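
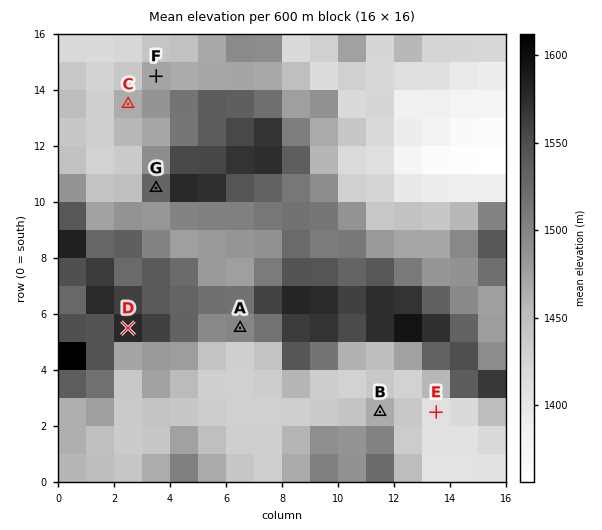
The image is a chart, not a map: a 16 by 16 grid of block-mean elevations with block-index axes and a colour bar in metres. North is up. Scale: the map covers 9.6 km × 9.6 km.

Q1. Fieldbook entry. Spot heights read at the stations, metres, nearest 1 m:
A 1499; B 1470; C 1469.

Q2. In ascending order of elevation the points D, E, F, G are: E F G D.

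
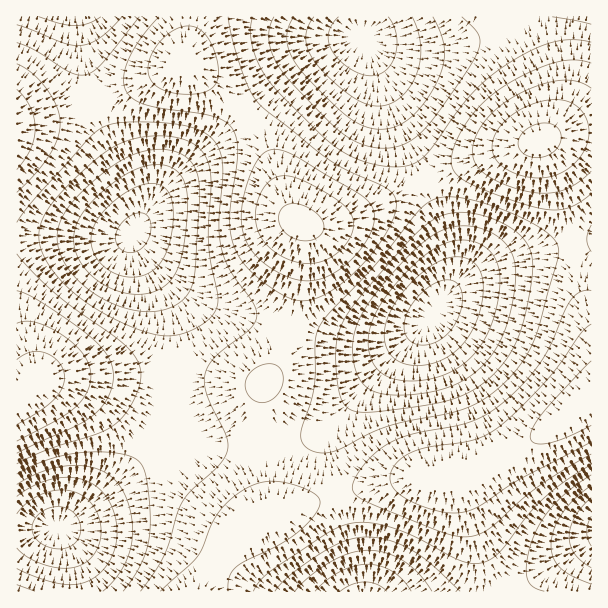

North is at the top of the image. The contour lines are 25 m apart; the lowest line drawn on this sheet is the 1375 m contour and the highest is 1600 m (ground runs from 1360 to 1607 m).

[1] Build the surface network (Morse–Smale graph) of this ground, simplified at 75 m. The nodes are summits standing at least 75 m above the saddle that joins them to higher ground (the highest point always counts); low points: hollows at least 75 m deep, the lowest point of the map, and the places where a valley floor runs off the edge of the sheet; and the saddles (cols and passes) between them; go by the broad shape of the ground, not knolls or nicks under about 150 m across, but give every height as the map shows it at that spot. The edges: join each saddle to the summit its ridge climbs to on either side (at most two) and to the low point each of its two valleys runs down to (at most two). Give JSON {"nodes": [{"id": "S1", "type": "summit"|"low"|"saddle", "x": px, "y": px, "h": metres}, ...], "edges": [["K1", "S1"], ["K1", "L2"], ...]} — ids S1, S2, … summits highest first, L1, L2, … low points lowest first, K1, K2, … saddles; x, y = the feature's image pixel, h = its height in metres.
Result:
{"nodes": [
{"id": "S1", "type": "summit", "x": 540, "y": 141, "h": 1607},
{"id": "S2", "type": "summit", "x": 300, "y": 222, "h": 1607},
{"id": "S3", "type": "summit", "x": 23, "y": 393, "h": 1590},
{"id": "S4", "type": "summit", "x": 588, "y": 399, "h": 1590},
{"id": "L1", "type": "low", "x": 432, "y": 314, "h": 1360},
{"id": "L2", "type": "low", "x": 56, "y": 527, "h": 1363},
{"id": "L3", "type": "low", "x": 134, "y": 233, "h": 1369},
{"id": "L4", "type": "low", "x": 363, "y": 38, "h": 1383},
{"id": "L5", "type": "low", "x": 363, "y": 591, "h": 1391},
{"id": "L6", "type": "low", "x": 591, "y": 531, "h": 1394},
{"id": "K1", "type": "saddle", "x": 492, "y": 464, "h": 1566},
{"id": "K2", "type": "saddle", "x": 216, "y": 561, "h": 1530},
{"id": "K3", "type": "saddle", "x": 338, "y": 495, "h": 1522},
{"id": "K4", "type": "saddle", "x": 290, "y": 327, "h": 1512},
{"id": "K5", "type": "saddle", "x": 423, "y": 183, "h": 1510},
{"id": "K6", "type": "saddle", "x": 263, "y": 446, "h": 1510},
{"id": "K7", "type": "saddle", "x": 573, "y": 245, "h": 1504},
{"id": "K8", "type": "saddle", "x": 171, "y": 374, "h": 1489}],
"edges": [["K1", "S4"], ["K1", "L1"], ["K1", "L6"], ["K2", "S4"], ["K2", "L2"], ["K2", "L5"], ["K3", "S4"], ["K3", "L1"], ["K3", "L5"], ["K4", "S2"], ["K4", "L1"], ["K4", "L3"], ["K5", "S1"], ["K5", "S2"], ["K5", "L1"], ["K5", "L4"], ["K6", "S2"], ["K6", "S4"], ["K6", "L1"], ["K6", "L2"], ["K7", "S1"], ["K7", "S4"], ["K7", "L1"], ["K8", "S2"], ["K8", "S3"], ["K8", "L2"], ["K8", "L3"]]}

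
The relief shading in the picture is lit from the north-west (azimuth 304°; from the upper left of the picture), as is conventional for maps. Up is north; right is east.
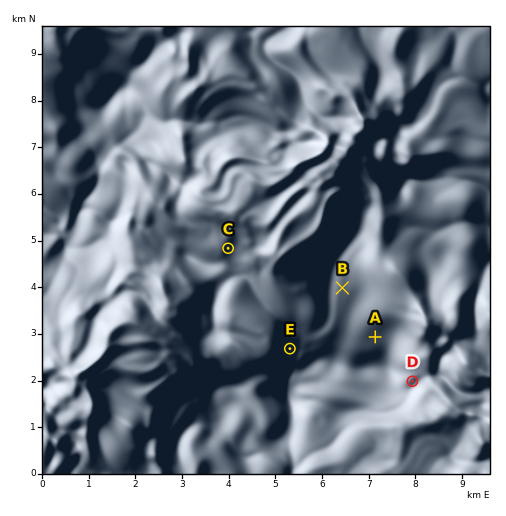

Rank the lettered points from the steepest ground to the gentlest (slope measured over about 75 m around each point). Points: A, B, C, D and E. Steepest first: E D C A B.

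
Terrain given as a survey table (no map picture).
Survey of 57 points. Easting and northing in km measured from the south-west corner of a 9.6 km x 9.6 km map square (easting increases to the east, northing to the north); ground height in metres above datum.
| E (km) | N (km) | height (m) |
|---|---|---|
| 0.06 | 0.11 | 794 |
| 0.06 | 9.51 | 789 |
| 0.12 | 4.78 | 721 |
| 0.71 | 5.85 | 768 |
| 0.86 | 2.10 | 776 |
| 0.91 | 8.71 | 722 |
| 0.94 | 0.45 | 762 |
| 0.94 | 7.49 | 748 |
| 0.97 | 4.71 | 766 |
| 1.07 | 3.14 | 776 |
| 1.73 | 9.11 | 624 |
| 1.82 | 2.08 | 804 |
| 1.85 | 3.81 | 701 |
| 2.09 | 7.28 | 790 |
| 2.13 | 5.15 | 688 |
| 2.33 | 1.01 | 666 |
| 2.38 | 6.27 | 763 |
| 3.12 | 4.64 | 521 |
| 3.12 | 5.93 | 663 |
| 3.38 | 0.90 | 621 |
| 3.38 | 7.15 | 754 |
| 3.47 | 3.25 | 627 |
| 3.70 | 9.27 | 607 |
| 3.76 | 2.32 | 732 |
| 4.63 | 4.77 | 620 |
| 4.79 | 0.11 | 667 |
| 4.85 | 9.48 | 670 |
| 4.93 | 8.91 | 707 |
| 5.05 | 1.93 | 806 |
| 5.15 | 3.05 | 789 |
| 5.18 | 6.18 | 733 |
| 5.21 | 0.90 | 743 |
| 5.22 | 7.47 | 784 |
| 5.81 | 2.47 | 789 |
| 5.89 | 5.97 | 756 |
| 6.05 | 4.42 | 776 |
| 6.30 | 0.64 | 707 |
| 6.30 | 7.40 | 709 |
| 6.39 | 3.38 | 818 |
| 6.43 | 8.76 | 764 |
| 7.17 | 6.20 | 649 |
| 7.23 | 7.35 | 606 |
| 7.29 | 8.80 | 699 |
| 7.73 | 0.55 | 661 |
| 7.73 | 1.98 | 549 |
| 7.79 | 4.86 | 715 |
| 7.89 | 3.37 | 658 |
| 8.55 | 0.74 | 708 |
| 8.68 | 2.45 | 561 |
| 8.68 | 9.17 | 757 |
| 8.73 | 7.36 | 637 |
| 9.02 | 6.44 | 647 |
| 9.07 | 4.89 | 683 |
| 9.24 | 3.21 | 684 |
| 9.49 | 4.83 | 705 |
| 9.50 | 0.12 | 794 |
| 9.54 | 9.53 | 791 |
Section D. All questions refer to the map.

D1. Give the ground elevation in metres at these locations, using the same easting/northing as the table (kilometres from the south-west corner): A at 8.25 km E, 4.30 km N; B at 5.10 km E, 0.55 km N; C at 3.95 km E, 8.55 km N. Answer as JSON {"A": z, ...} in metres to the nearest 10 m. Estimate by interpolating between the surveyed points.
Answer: {"A": 690, "B": 700, "C": 680}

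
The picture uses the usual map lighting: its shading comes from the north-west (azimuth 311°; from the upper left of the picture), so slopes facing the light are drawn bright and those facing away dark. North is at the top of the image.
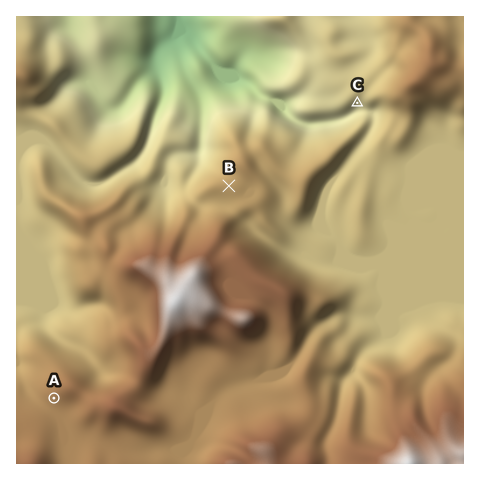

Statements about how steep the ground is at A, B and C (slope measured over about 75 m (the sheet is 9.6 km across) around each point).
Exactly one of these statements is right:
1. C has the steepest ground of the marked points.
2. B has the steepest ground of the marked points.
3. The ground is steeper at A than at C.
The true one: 1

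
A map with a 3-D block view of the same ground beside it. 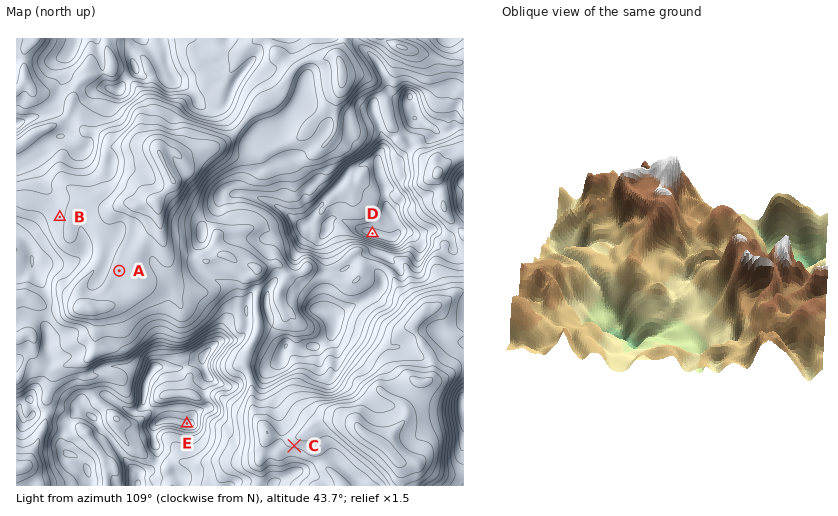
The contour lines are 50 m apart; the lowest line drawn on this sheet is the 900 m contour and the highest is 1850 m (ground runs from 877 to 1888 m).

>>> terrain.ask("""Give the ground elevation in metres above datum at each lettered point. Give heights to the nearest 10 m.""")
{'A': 1130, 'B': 1210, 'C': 1140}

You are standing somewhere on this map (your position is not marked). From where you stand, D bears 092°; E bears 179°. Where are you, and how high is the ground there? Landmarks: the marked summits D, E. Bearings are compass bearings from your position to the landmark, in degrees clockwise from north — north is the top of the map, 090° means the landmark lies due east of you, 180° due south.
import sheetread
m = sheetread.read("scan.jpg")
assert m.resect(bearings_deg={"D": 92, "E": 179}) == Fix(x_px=183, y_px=227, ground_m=1240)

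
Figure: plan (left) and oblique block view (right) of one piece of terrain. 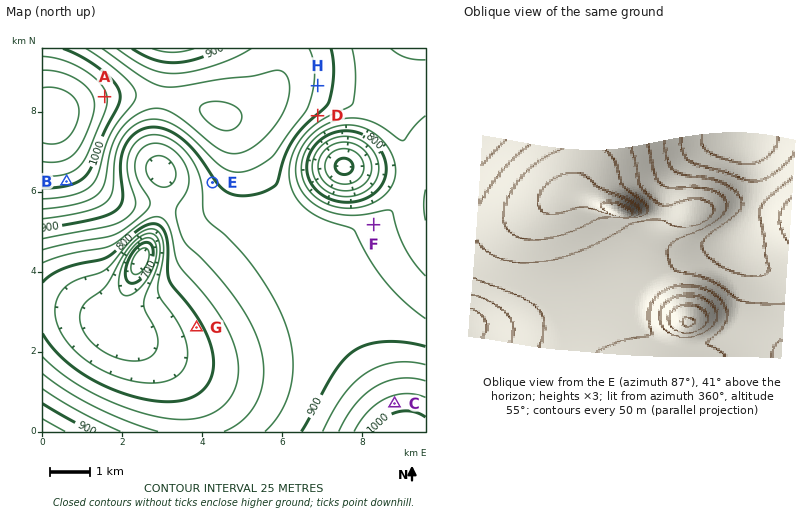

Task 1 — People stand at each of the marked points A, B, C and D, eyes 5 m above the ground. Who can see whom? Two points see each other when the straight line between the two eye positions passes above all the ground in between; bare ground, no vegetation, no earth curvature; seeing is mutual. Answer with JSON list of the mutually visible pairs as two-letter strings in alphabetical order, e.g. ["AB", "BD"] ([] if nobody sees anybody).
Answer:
["AC", "BC", "CD"]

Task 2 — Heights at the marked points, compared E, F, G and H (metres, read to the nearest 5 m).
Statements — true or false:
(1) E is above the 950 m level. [false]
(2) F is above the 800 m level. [true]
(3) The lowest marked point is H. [false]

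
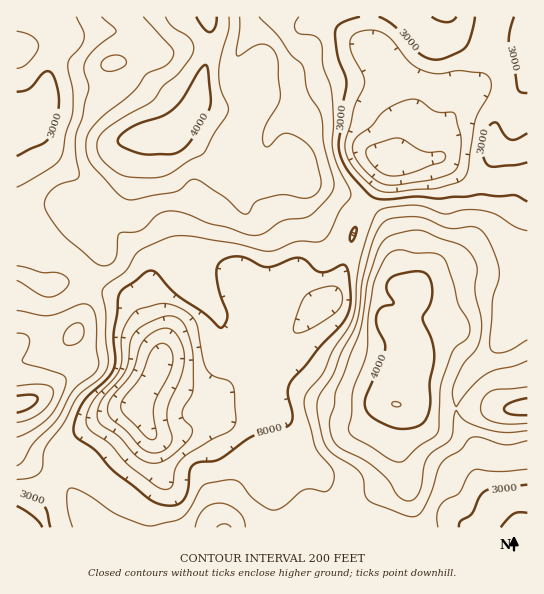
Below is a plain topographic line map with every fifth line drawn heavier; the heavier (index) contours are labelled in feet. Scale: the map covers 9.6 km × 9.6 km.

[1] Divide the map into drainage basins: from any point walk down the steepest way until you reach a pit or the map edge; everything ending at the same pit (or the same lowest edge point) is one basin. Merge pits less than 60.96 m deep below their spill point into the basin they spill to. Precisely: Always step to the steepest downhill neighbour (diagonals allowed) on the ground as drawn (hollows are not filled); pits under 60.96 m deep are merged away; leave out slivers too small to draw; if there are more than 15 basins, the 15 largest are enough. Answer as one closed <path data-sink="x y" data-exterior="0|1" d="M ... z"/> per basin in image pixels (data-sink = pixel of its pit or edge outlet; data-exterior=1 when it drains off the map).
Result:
<path data-sink="159 365" data-exterior="0" d="M201 104l-6 3-17 26-28 6-16 0-9 11-9 25-10 10-27 16-6 7-4-3-15 0-28 8-10 1 0 239 11 10 26 9 9 7 9 11 20 38 326 0 0-7-8-24 0-18-9-24 1-44-4-6 18-1 15 4 68 1 30-3 0-159-17-2-10 2-28 14-31 8-13 7-14 12-8-1-8-10-3-31-9-23-6-7-24-16-28-12-22-4-13-11-31 3-10-4-9-9-4-13 1-20 4-16-28-5z"/><path data-sink="393 159" data-exterior="0" d="M527 16l-320 0 2 7 0 30-12 50 20 6 30 4-6 17-1 20 4 13 9 9 10 4 31-3 13 11 22 4 28 12 24 16 6 7 9 23 3 31 4 7 12 4 19-15 16-6 23-6 20-12 18-4 17 1z"/><path data-sink="17 115" data-exterior="1" d="M206 16l-190 1 1 196 9 0 28-8 15 0 4 3 6-7 27-16 10-10 9-25 9-11 36-3 11-6 19-33 3-22 6-22 0-30z"/><path data-sink="491 510" data-exterior="0" d="M415 404l-18 1 4 6-1 44 9 24 0 18 8 24 0 6 110 1 1-121-18 2-80-1z"/><path data-sink="33 507" data-exterior="0" d="M17 453l-1 74 74 1-2-7-25-42-10-7-26-9z"/>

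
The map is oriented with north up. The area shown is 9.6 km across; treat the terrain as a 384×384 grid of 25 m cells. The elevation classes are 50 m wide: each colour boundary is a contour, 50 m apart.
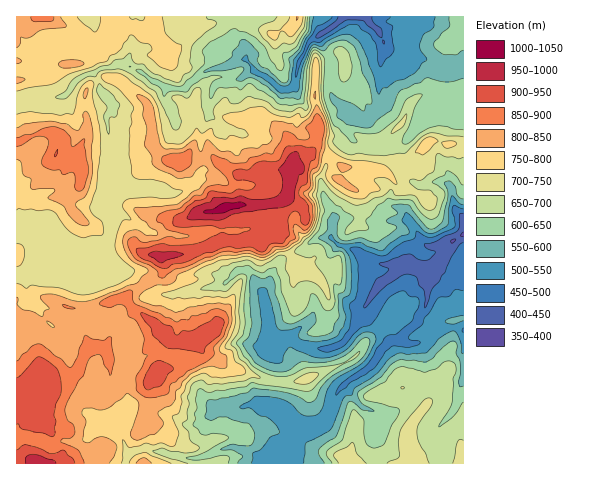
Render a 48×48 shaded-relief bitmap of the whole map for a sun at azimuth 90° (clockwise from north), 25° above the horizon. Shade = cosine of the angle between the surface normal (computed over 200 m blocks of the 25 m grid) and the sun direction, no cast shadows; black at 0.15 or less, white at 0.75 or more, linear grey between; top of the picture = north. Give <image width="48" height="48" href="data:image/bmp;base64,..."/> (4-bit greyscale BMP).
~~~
<image width="48" height="48" href="data:image/bmp;base64,Qk32BAAAAAAAAHYAAAAoAAAAMAAAADAAAAABAAQAAAAAAIAEAAATCwAAEwsAABAAAAAAAAAAAAAAABEREQAiIiIAMzMzAERERABVVVUAZmZmAHd3dwCIiIgAmZmZAKqqqgC7u7sAzMzMAN3d3QDu7u4A////ADR4irqJuUWaqYdnm7qHZmQgFph2ZniXQlaYeKh4q4iXZ4q5iJmYZlMhN5l1RXmXQ3h3iZhnl1eHiqmImIqohlVDJJl1NYmWRGZomrp4dFeIq7p3eJqYmHZTAol1NIqGVVV5qqqXZUaJvLuGeImIh3h0AXmFM3mYVIZpu5h3hkWJq8yoeIiHdleXEXl1Q1eZdYdpu5dnmFVorNyoiIh2ZUe5M1RWZlaJmYhnq5hnh0Npvdp3iJhlVFjLcgJWZ3d5q4h3mphmhzJqvdlmeIdWZWrcpSEjV4d4vTZ4qoh2h0FJq8lleKqpZEe8yoMQNodnrCNpqHh2iFI3mJqXi92oU0Vmi8owJodVnFRpl2d3mGRWdmerzuyXVXh0I62jNmY0nGZ4hlZ4mGRFZmi97uuHZ4iHQCzYZmQzi3d3dlZ3iGQ1dled/9uYdTV5pRbLhVZEeneIZWd3d1M2mFRb/+yWVkNpy2RnmWRWeXiHZ3d2ZkN5l1VH7/yUJpZYzaU1eZU2Z4hlVnd3ZViZhlVWz/yDBJlY3aY0aKg1Zpc0eYUzaLuId2ZmjfxyBJhJ/bhTV5lUZodniHZTJJqYiIh3WexhBYda3cp0V5lUZnd3d3d2VDRnmZmqZtxiBHZ6ztqGVplUVoh3d3Z3dkIlmqqpqYZlJGiZz9qId4hkRYh3d2Z3ZBEViaupmGR4VHiYz9qIiGeFNIiHdmZ3QAFWeJmZd1OMmIeqvrZYqGeYQoh3dmd2MDZVdmVodnaJrdqrqGNquYiJY3d2Zmd4QVhkVmVVd3dmne7oJXaJqqZ6qndmZUeZZGUzNXdmd3dmmp76RGiZm3Fr3ndmQ2uoZDNEM0VnmXd2iH/8U2iZqSF9/nZmRZuoU0ZlQQJVeIiHiK/6RGmalgGf6mZlV5u4ZWZ3YwEkZndla+/mI2mpZUWetUV2VHzIZmd2ZkEmZWZkSu/SFYmpaJicglVmZWzpZWZlVoZENGZlR9+yWImHiYmqY0VVZmzpVVVUNqlDRWVlV8/GV4h5qGeZdURFdozqZVQyR7lFh0RVJa3aeIeIdlioZndDeIzaZURGZYhohlVTJIvuuHd3dDeXaIhkaYraZEN7lDaJdmZTNnffuWVnlxF4eGZVionKZEN8pkWIdmVDV2W/2GZUenNYd1VmiGfKVEONpkeFRXdVd0PP2YZDObdWd2d3dkfKYzOtlVmDRVaJdjHPt3hkJal3d2d3dTe6YyS9dGqEZlaahhHPl3iFM4qHd4d3dRjIMknKZliVZ2irlQDednmmM1iHiIh4mDalNpu4Z1WZdmi6hgDcZ4qmVFVndnd4mpdDerlTWbhniZlyewDMWKunZUV4dndmZ5qpiHM1ebypd5YjrQC8WMynZlVnh5h2ZneKqFRWirqZmnMlvTB6acynVlVFd4h3d3ZnmnVViruYiXMUjLUzWsu3RVRFd4iId2dliXVomJqpiGIFi/9QOKqmNVQ0Z2eHeIhkaYZ5l3mZl1M1Wf/WJZqERmVDVkVoqpdlaYZoh4mYh2ZVNP/KlnZEVmZTRQ=="/>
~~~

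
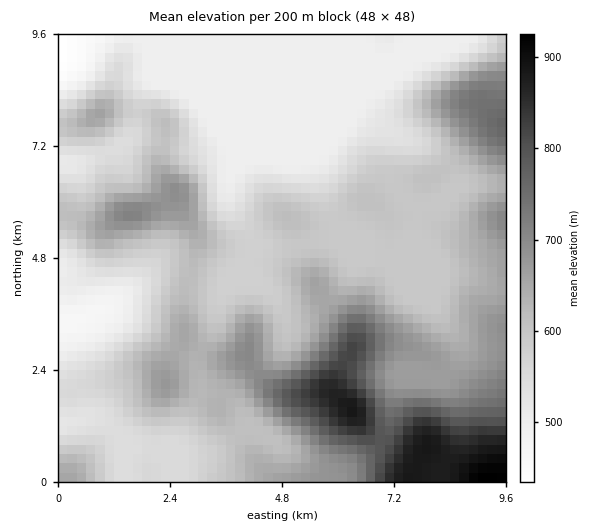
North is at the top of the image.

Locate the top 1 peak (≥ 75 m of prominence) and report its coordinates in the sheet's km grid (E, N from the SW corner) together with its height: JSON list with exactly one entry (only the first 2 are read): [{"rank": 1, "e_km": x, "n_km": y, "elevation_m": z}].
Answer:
[{"rank": 1, "e_km": 6.31, "n_km": 1.54, "elevation_m": 888}]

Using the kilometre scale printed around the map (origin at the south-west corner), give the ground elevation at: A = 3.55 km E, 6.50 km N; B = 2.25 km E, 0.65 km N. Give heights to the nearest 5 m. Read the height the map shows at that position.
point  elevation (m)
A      500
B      555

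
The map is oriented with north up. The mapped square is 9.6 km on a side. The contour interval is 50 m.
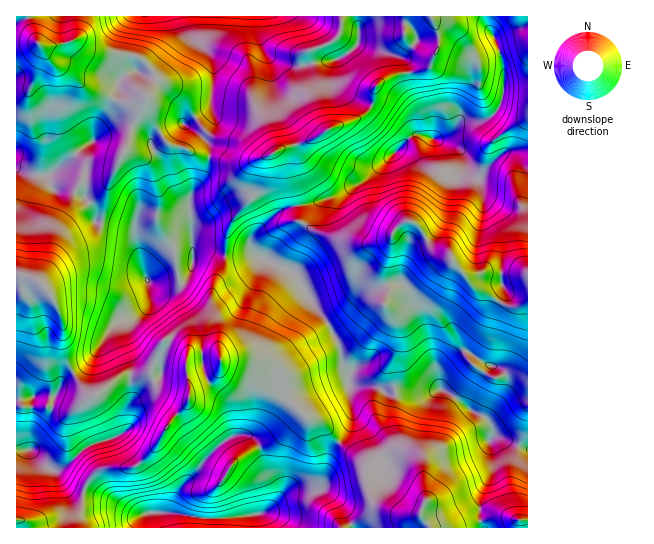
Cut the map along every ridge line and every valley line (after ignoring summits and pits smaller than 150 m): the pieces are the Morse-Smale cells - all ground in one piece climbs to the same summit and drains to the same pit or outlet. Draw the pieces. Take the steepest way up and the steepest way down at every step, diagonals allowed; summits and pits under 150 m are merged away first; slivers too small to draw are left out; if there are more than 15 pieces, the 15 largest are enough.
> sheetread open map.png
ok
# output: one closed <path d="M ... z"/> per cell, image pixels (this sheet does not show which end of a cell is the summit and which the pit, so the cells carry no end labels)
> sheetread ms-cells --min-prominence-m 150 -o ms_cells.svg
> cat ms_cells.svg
<path d="M297 205l-11 3-13 8-21 21-1 12 8 8 32 15 6 6 18 29 16 20 8 16 4 22 6 9-1 9 6 4 21 0 14 8 38 0 13-6 1-20 20-17 8 0 14 11 16 5 8 10 0 8-20 32 5 9 0 10 11 2 24 10 1-148-11 6-7 0-35-19-19-22-4-8-6-5-12-4-15-23-8-5-9 2-15 17-24 4-26-5-26-10-12-8z"/><path d="M527 16l-96 0 8 18 0 13-12 21-12 4-16 1-20 10-4 6-3 17-14 13-28 9-25 15-26 7 8 4 2 7 0 14 7 30 7 0 26-6 30-15 55-49 13 1 27 9 9 8 5 17 7 5 6-2 18-17 10-5 18 0z"/><path d="M465 351l-14 8-10 10-1 20-13 6-38 0-14-8-26-1 3 36-4 9-9 11 29 23 3 6-2 20 6 12 28 12 18-2 9 15 24 0 39-11 35 2 0-69-29-13-10 2 3-2 0-10-5-9 20-32-2-12-6-6-16-5z"/><path d="M210 251l-15 0-2 2-2 18-9 13-5 3-15 0-14-5 3 15-2 6-11 12-12 5-5 7 0 15 8 19 2 13 14 1 4-2 10-23 7-11 5 0 12 6 5 6-1 6 8-4 18 0 4 2 4 5 30 0 23 12 10 23 23 22 15 6 17 18 9-10 4-9 0-16-4-21 1-11-6-9-3-18-9-20-16-20-18-29-6-6-37-17-32 1z"/><path d="M171 339l-5 0-3 3-11 25 0 10 7 11 28 8 2 2-1 5-17 18-15 25-15 17-12 5-30 1-11 12-12 41 1 6 68 0 0-13 2-2 20 0 5-6 7-17 18-19 6-9 19-19 15-8 13 1 7 6 8 25 12 19 2 8-2 7 12-10 22-3 12-9 8-28 8-9-17-19-15-6-23-22-10-23-19-11-9-2-25 1-4-5-4-2-18 0-8 4 0-8z"/><path d="M422 135l-11 1-12 13-40 35-22 12-27 8-12 1 1 16 18 11 46 12 24-4 15-17 9-2 8 5 14 23 16 6 17 21 16-4 45 3 1-124-19 0-10 5-18 17-6 2-7-5-4-15-6-7-12-7z"/><path d="M341 16l-152 1 0 9 4 11 19 21 1 25-2 24-27 18 23 16 2 4 1 12 19 6 18 0 22-7 10-7 32-9 17-10-7-16-4-19 0-14-8-30 24-10 7-7z"/><path d="M246 435l-13 1-11 7-43 47-7 17-5 6-20 0-2 2 0 12 284 0-8-14-18 2-28-12-6-12 2-20-3-6-29-22-8 8-7 26-9 10-26 4-16 14 6-11-2-8-12-19-8-25z"/><path d="M89 203l-15 9-13 15-8 20-2 14-11 21 12 15 11 25 0 24 2 12 19 32 6 5 5 0 23-18 13-3-2-13-8-19 0-15 5-7 12-5 9-8 4-10-3-16-7-15-8-33-7-5-29-5-2-2 0-11z"/><path d="M30 41l-14 1 0 125 14 8 16 1 7 12 12-1 8 2 18 12 14-10 22-44 4-17 14-32-19 5-36-12-21-20-14-6-17-22z"/><path d="M22 275l-6 0 0 174 5 2 9-2 11 14 14 8 14-7 16-16 10-5 20-6 13-8-1-19 4-8 0-27-6 0-7 2-23 18-9-3-9-11-12-23-2-12 0-24-11-25-14-17z"/><path d="M166 141l-19 11-6 1-16-2-20 40-16 12 6 7 0 11 2 2 29 5 7 5 8 33 9 17 12 4 15 0 8-6 7-14 0-41-3-27 4-9 12-16 4-16-12-3-12-7-14-3z"/><path d="M189 16l-112 0-2 23 8 9 7 3 41 4 11 4 14 16 0 7-9 13 0 12 16 31 8 7 10 2 16 8 12 2 0-12-2-4-23-16 27-18 2-24-1-25-19-21-4-11z"/><path d="M151 371l-6 4-14 0 0 27-4 8 1 19-7 6-36 13-16 16-14 7-14-8-11-14-14 1 1 78 58 0 13-47 11-12 4-1 31-1 18-16 19-30 17-18 1-5-30-10-6-7z"/><path d="M430 16l-88 0-2 18-7 7-24 10 8 30 0 14 4 19 8 15 24-8 13-8 6-7 4-20 7-6 16-7 22-2 10-6 8-18 0-13z"/>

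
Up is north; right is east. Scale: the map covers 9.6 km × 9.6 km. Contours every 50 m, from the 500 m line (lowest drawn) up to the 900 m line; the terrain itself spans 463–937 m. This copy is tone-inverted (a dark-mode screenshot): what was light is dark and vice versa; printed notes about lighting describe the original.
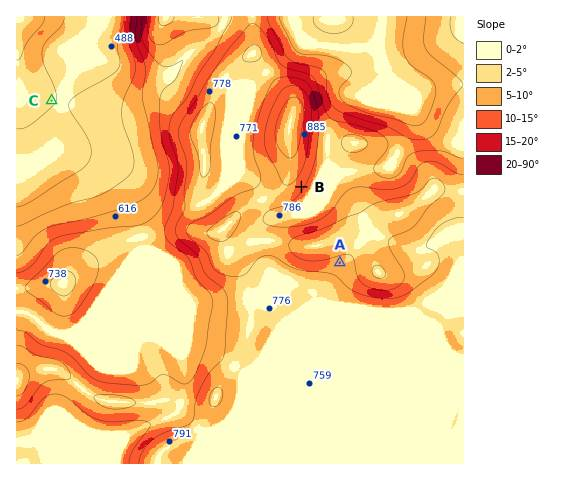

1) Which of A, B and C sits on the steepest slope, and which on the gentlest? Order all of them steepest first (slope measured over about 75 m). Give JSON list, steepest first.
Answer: ["B", "A", "C"]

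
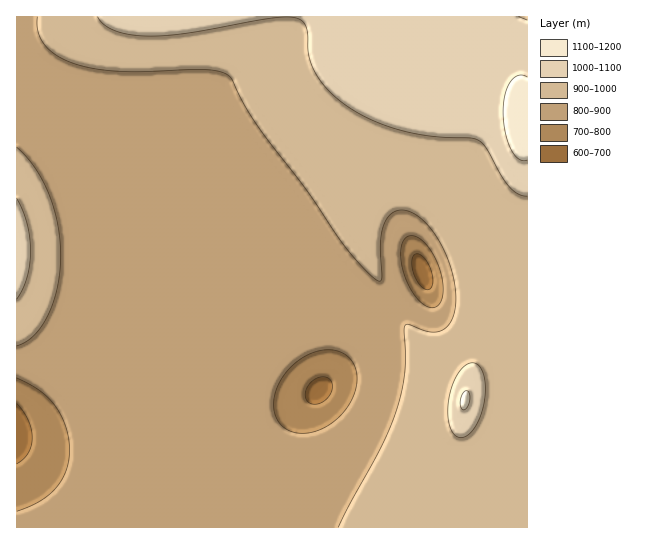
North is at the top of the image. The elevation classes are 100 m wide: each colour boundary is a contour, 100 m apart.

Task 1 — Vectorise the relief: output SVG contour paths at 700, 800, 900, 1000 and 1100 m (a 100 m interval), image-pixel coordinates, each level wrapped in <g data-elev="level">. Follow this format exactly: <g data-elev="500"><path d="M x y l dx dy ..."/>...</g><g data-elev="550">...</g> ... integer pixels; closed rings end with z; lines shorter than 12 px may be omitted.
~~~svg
<g data-elev="700"><path d="M17 403l11 18 4 17-4 15-5 6-6 5"/><path d="M311 404l-4-3-2-4 1-6 3-6 9-7 5-1 6 1 2 3 1 5-2 9-9 8z"/><path d="M425 289l-7-7-5-12-1-11 4-5 3 0 6 4 7 15 0 13-3 4z"/></g><g data-elev="800"><path d="M297 433l-14-6-5-6-3-7-1-8 0-9 7-18 13-15 17-11 18-3 8 1 8 3 8 9 4 12-2 15-6 15-11 13-13 9-15 6z"/><path d="M17 378l22 12 16 16 11 20 4 24-4 20-10 17-17 14-22 10"/><path d="M430 307l-7-3-8-8-7-11-4-12-3-14 0-10 2-8 6-5 8 1 9 7 8 13 6 14 3 15-1 13-5 7z"/></g><g data-elev="900"><path d="M17 346l9-4 8-7 8-9 6-11 9-28 4-32-3-32-9-29-14-27-18-20"/><path d="M37 17l1 16 8 13 13 11 18 8 21 4 25 3 84-2 12 1 9 4 4 4 11 23 13 21 50 67 35 51 18 22 18 17 4 1 1-3-2-31 2-17 4-11 7-6 10-3 12 4 12 11 12 16 9 20 6 21 2 19-3 16-6 9-9 6-12-1-17-7-4 2 0 45-3 20-6 20-15 36-43 80"/></g><g data-elev="1000"><path d="M457 437l8 0 7-6 7-10 4-15 2-16-1-13-4-10-6-4-7 1-7 7-6 11-4 12-2 13 0 14 4 10z"/><path d="M17 299l5-9 5-12 4-27-4-28-10-25"/><path d="M98 17l6 8 11 6 15 4 19 1 40-3 85-15 15-1 9 2 5 3 3 5 3 28 6 16 11 16 15 15 26 16 32 12 30 6 41 2 8 2 8 8 15 27 8 11 9 8 9 2"/></g><g data-elev="1100"><path d="M462 409l1 1 3-1 3-6 1-8-3-4-2 0-4 6-1 6z"/><path d="M527 77l-4-2-5 1-8 6-5 12-2 17 2 20 6 18 7 9 4 2 5 0"/></g>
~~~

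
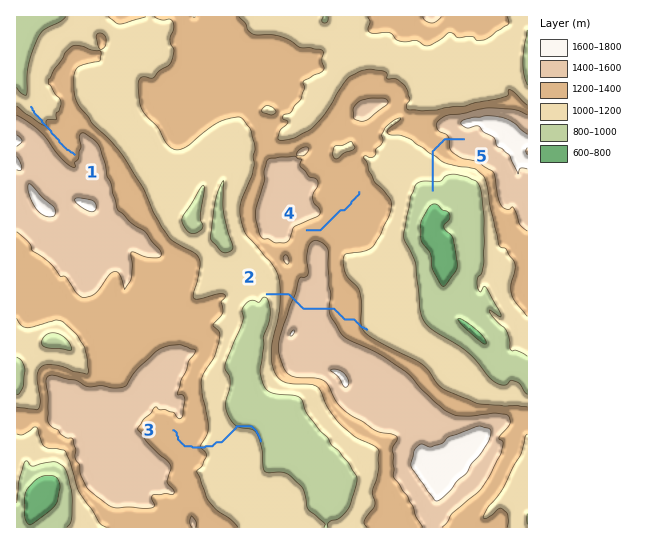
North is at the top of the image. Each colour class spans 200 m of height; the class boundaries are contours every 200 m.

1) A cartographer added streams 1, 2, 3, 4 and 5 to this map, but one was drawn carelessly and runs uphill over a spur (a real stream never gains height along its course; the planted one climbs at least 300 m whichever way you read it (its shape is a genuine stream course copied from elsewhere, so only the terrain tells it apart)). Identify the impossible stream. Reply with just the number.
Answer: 2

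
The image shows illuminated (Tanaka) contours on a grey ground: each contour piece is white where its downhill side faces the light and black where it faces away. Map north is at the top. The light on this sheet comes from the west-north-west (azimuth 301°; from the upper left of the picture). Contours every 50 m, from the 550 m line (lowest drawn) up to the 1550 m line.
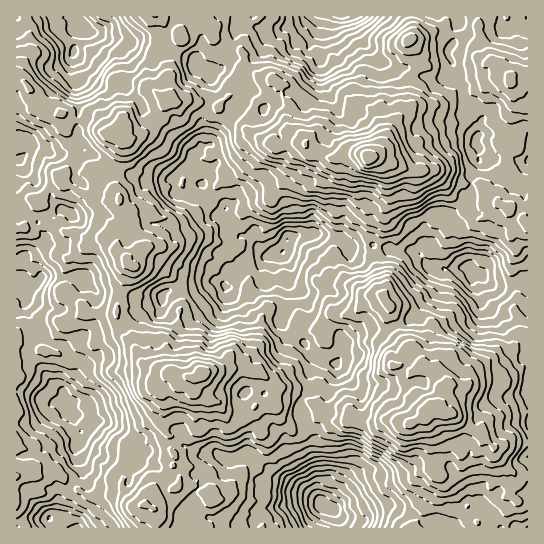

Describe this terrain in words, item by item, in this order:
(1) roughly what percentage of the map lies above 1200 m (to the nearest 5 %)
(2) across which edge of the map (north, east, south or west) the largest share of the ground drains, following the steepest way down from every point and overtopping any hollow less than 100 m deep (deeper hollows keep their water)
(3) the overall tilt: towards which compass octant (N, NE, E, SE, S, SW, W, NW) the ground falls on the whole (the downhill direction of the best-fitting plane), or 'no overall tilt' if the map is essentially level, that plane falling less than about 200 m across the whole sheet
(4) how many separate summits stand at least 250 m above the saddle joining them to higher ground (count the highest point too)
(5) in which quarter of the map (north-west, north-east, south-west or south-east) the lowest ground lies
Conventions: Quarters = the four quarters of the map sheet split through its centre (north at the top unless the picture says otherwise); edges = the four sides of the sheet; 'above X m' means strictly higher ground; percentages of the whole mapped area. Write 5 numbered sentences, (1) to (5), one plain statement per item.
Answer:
(1) Roughly 20 % of the ground is higher than 1200 m.
(2) Most of the ground drains across the eastern edge.
(3) No overall tilt - high and low ground are spread across the sheet.
(4) 3 summits rise at least 250 m above their surroundings.
(5) The lowest ground is in the south-east quarter.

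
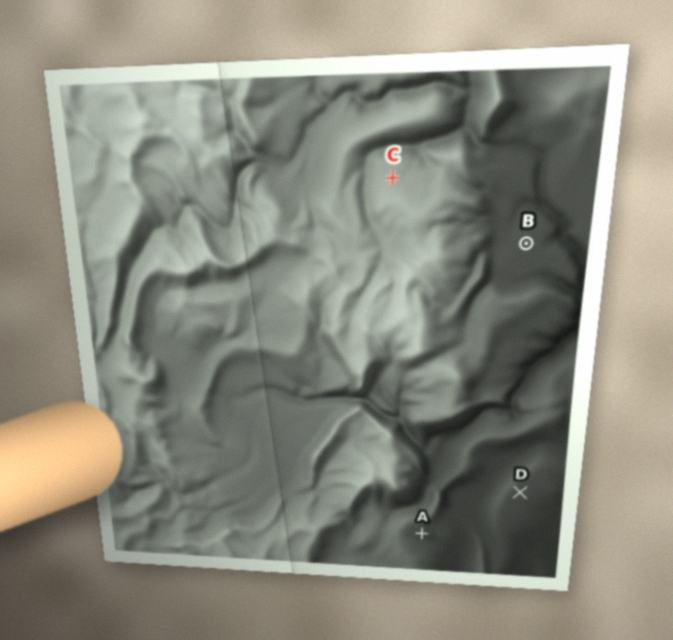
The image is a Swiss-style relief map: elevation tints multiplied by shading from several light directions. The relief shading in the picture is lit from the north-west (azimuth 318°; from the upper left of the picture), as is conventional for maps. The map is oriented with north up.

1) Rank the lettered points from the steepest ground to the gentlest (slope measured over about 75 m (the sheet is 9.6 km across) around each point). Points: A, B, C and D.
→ A D C B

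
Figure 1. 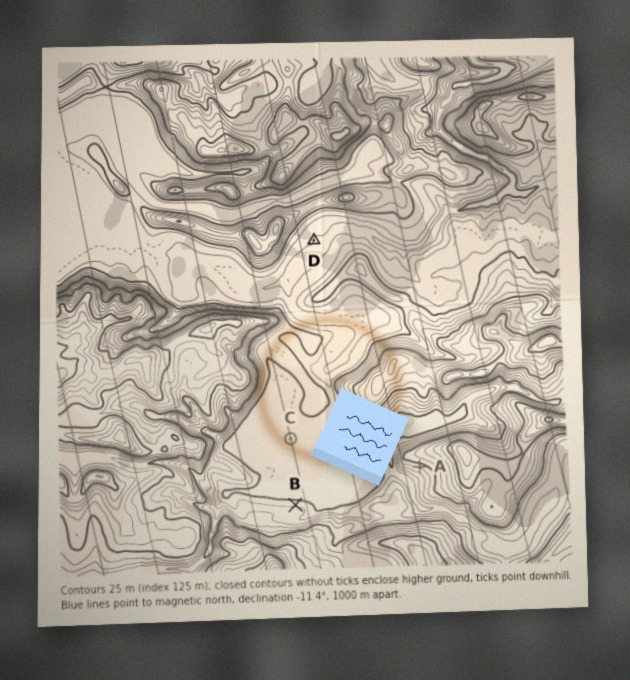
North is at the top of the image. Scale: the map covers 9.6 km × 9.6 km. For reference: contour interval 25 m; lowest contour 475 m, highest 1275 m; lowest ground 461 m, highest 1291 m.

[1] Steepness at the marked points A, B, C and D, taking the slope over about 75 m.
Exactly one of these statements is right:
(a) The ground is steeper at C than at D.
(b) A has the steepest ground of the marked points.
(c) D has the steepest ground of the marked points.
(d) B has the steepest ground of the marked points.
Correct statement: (b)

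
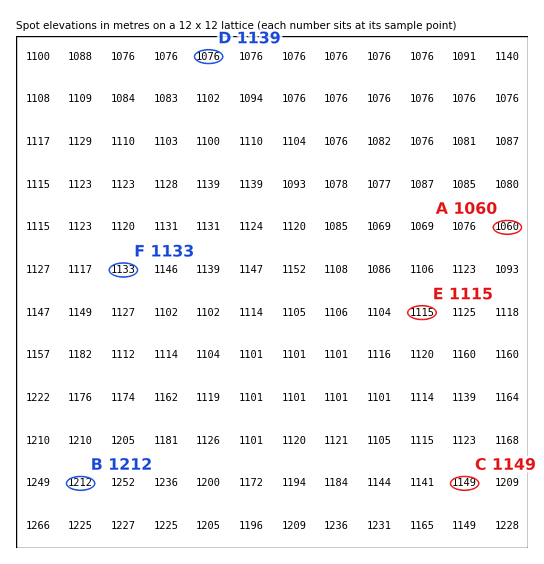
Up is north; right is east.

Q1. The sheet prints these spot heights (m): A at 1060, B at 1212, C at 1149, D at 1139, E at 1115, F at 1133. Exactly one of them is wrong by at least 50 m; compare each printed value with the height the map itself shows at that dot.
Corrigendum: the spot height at D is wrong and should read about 1076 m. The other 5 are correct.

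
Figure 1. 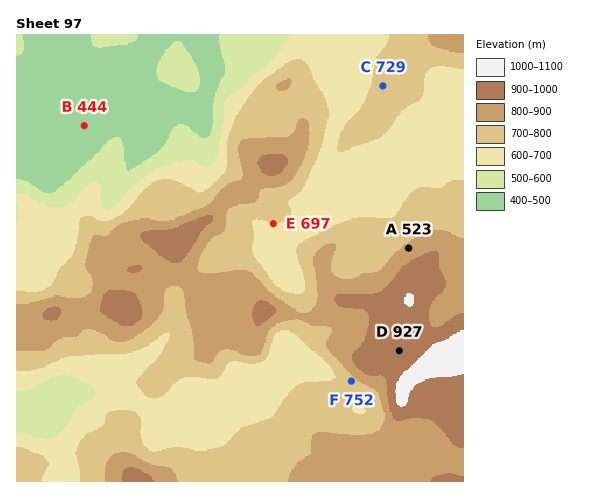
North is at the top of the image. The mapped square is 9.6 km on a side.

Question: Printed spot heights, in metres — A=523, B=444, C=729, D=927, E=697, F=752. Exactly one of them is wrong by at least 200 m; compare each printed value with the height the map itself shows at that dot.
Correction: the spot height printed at A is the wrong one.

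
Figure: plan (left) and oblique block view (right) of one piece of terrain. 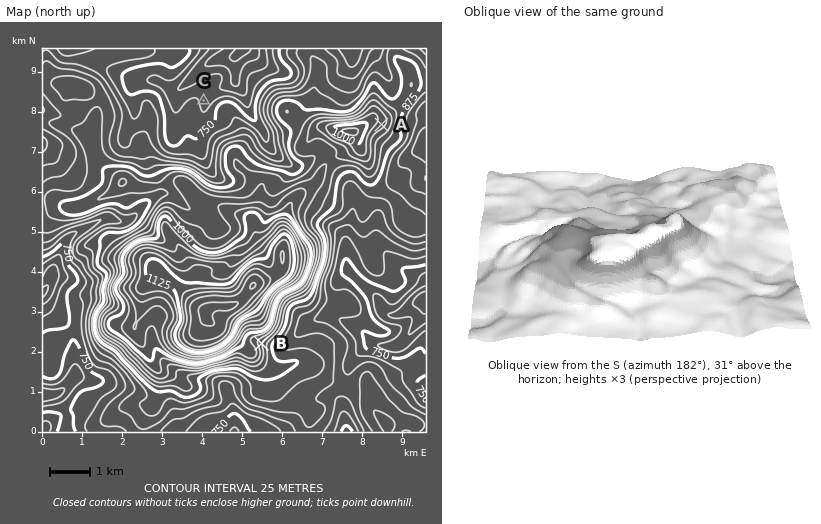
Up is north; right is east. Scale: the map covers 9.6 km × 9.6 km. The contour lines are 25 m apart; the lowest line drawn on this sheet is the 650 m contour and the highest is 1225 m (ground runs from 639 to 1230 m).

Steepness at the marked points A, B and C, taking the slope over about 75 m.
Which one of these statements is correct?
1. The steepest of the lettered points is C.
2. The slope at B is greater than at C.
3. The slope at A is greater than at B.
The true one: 2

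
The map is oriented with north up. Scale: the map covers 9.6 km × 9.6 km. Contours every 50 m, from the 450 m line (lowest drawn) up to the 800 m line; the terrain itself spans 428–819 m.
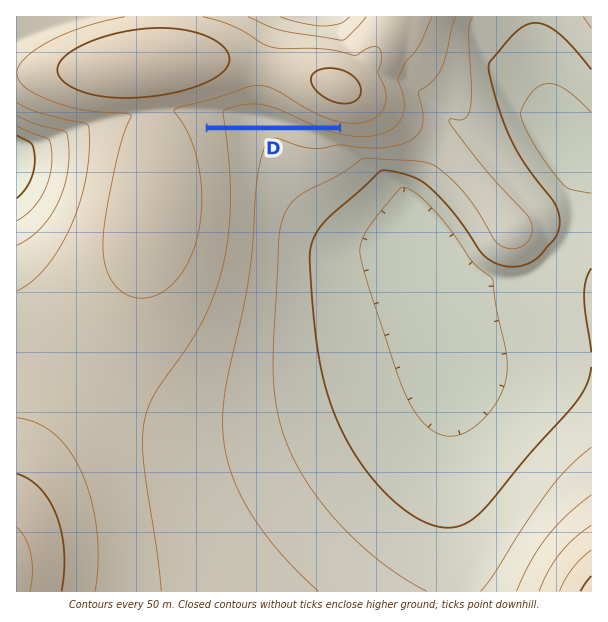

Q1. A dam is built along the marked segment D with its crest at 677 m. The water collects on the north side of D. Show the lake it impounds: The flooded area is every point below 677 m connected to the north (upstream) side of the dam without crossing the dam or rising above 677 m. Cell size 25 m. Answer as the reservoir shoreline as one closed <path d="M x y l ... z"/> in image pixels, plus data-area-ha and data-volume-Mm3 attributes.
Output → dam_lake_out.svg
<path d="M263 96l-17 0-1 1-5 0-6 3-4 0-6 3-5 0-1 1-14 4-2 2 0 3 2 1 1 9 2 3 121-1-11-5-3 0-36-20-14-3-1-1z" data-area-ha="70" data-volume-Mm3="23.19"/>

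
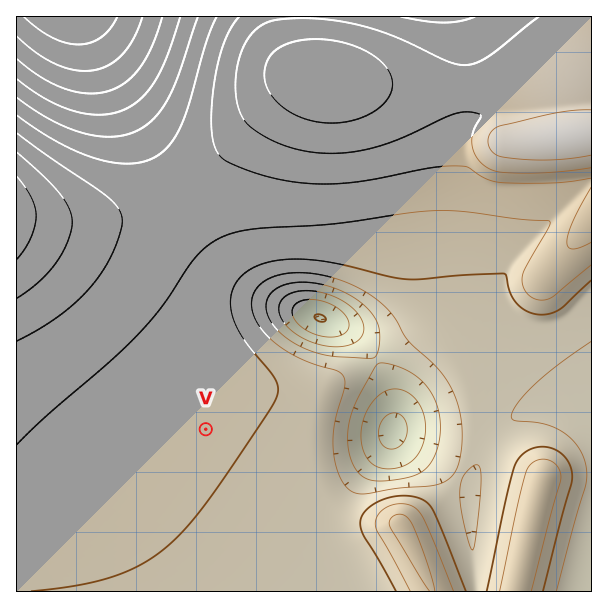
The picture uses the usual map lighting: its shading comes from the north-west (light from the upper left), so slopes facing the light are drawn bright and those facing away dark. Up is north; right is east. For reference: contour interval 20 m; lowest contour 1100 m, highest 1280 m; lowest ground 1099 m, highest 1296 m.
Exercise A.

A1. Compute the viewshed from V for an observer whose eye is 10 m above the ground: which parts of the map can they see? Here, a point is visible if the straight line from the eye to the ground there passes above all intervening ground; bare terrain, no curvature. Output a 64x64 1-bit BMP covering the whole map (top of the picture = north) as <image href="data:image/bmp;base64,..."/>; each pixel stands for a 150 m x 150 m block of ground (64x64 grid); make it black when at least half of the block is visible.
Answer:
<image width="64" height="64" href="data:image/bmp;base64,Qk0+AgAAAAAAAD4AAAAoAAAAQAAAAEAAAAABAAEAAAAAAAACAAATCwAAEwsAAAIAAAAAAAAA////AAAAAAAAAP////wAAAAD////+AAAAA/////4AAAAf/////gAAAf/////8AAAf//////wAYD//////+ADgP//////4AOA///////gB4D///////APwP/////z+B/A/////8A/P8D/////wAP/4P/////AAf/g/////4AB/+D/////gAD/4P////+AAP/g/////4AA/+D/////gAD/4P////+AAP/g/////4AA////////wAD///////8AAP//////+AAB///////gAAP//////8AAA///////AAAH//////4AAB///////gAAH//////8AAA///////wAAD//9////AAAf//w///+AAD//+D///4AAf//4P///wAH///g////wD////D/////////+P/////////8//////////7//////////////////////wf////////wAP///////4AAP///////AAAf//////8AAB///////wAAD///////AAAH//////8AAAf//////wAAB///////AAAD/////AAAAAP////wAAAAA/////AAAAAB///A8AAAAAH//gA8AAAAAP/gAA4AAAAAPgAAAwAAAAAAAAAAAAAAAAAAAAAAAAAAAAAAAAAAAAAAAAAAAAAAAAAAAAAAAAAAAAAAAAAAAAAAAAAAAA=="/>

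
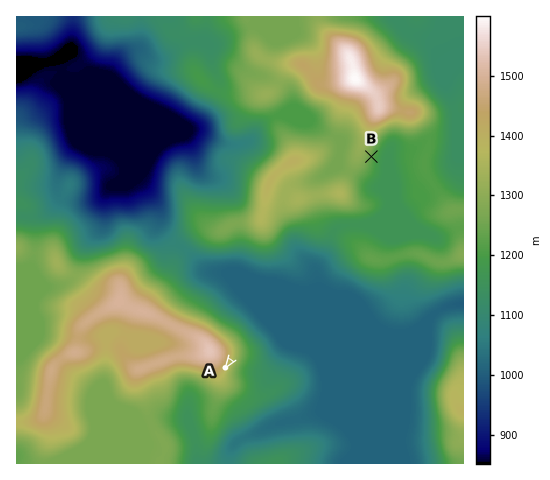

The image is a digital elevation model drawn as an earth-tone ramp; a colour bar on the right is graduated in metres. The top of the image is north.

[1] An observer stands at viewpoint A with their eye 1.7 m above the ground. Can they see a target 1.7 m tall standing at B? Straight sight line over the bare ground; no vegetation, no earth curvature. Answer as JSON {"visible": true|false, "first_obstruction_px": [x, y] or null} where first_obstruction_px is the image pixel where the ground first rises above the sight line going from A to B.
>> {"visible": false, "first_obstruction_px": [337, 206]}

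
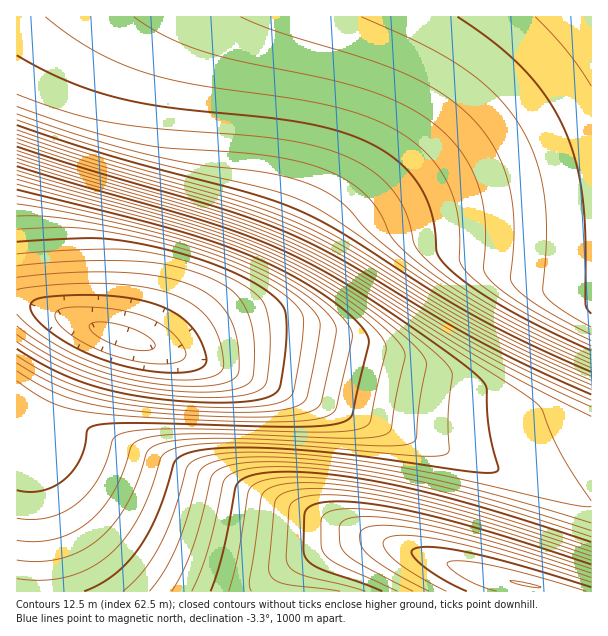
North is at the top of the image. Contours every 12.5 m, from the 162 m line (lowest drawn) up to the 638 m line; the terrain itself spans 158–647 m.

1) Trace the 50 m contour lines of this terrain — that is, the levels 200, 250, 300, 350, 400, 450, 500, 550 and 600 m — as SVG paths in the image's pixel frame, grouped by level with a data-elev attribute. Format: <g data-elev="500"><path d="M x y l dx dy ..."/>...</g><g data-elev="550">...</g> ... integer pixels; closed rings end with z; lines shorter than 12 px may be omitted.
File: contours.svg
<g data-elev="200"><path d="M17 290l42-6 48 0 37 3 30 8 21 11 9 8 7 9 10 21 2 15 0 9-3 4-7 4-24 4-33-2-36-7-29-9-29-14-26-16-19-18"/></g><g data-elev="250"><path d="M17 242l63-4 27 1 45 7 45 12 42 17 17 9 15 10 8 8 5 7 3 20-3 33-3 22-3 6-5 5-7 3-26 4-30 1-34-2-35-4-30-6-25-8-23-8-22-12-24-14"/></g><g data-elev="300"><path d="M17 196l144 34 45 13 41 15 40 20 34 21 23 21 7 9 1 7-17 74-8 6-16 4-33 2-56-1-82-4-50-5-21-3-16-6-17-9-19-13"/></g><g data-elev="350"><path d="M17 175l183 52 43 14 37 16 48 25 50 33 38 32 8 10 3 8-8 39-2 33-1 3-4 3-11 2-21 1-110-6-52-2-35 2-22 3-9 4-5 5-10 30-10 22-13 20-16 16-18 11-20 8-21 2-22-1"/></g><g data-elev="400"><path d="M591 523l-118-34-90-20-47-7-43-4-38-1-28 2-18 5-9 7-13 45-10 29-12 25-16 21"/><path d="M17 158l198 59 37 13 35 15 61 31 144 89 99 51"/></g><g data-elev="450"><path d="M591 547l-108-35-82-21-38-8-34-4-29-2-24 1-19 5-5 3-3 5-11 63-9 37"/><path d="M17 143l79 25 132 39 60 22 56 27 94 57 45 26 48 24 60 26"/></g><g data-elev="500"><path d="M591 564l-112-35-79-20-34-6-27-2-19 2-12 5-4 7-1 33 1 7 4 6 15 9 59 21"/><path d="M17 125l85 28 147 40 48 17 44 22 89 58 46 27 52 27 63 28"/></g><g data-elev="550"><path d="M591 582l-87-27-60-15-40-5-14 2-6 3-1 5 2 4 11 12 22 15 28 15"/><path d="M17 94l48 17 40 10 48 7 128 11 37 8 30 10 26 15 19 19 13 22 9 33 9 11 15 13 29 21 35 21 41 21 47 22"/></g><g data-elev="600"><path d="M240 17l38 15 84 25 37 14 36 18 30 22 14 15 12 17 10 18 7 19 4 20 2 21 0 25-4 32 2 6 10 10 17 12 52 29"/></g>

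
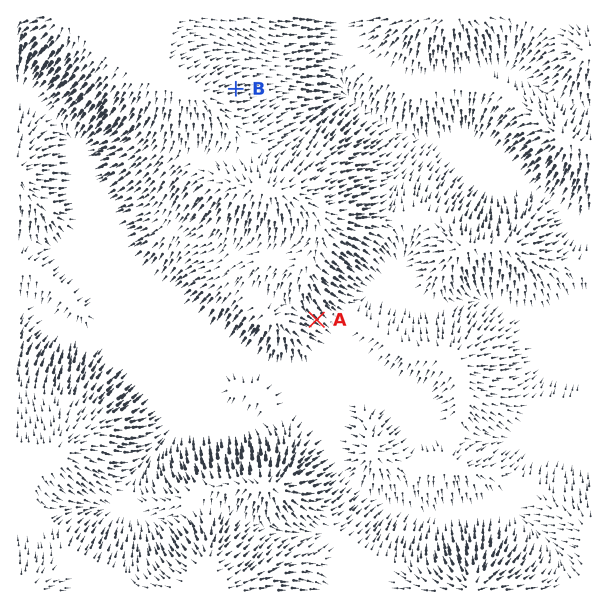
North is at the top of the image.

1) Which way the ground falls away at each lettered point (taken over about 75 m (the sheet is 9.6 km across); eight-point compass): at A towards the SE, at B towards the E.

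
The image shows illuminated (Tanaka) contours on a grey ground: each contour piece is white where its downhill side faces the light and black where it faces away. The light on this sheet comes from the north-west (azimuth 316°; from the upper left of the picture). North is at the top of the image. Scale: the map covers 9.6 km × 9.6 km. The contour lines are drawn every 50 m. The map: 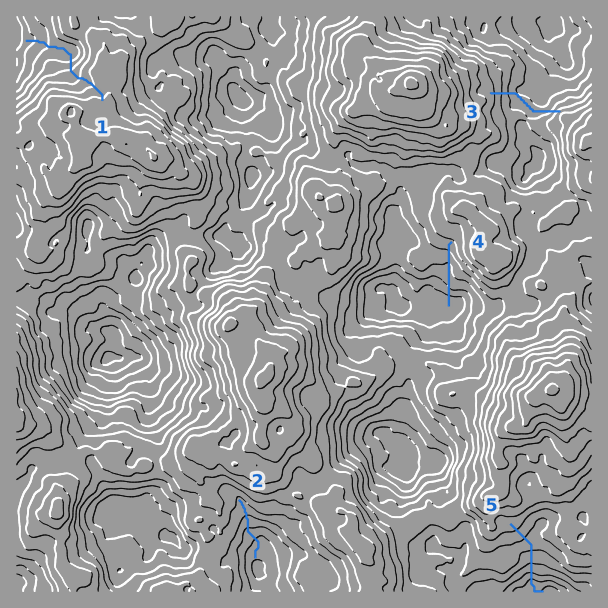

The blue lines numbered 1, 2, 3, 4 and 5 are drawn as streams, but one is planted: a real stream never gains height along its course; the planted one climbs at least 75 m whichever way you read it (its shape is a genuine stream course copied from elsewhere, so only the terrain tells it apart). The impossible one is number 3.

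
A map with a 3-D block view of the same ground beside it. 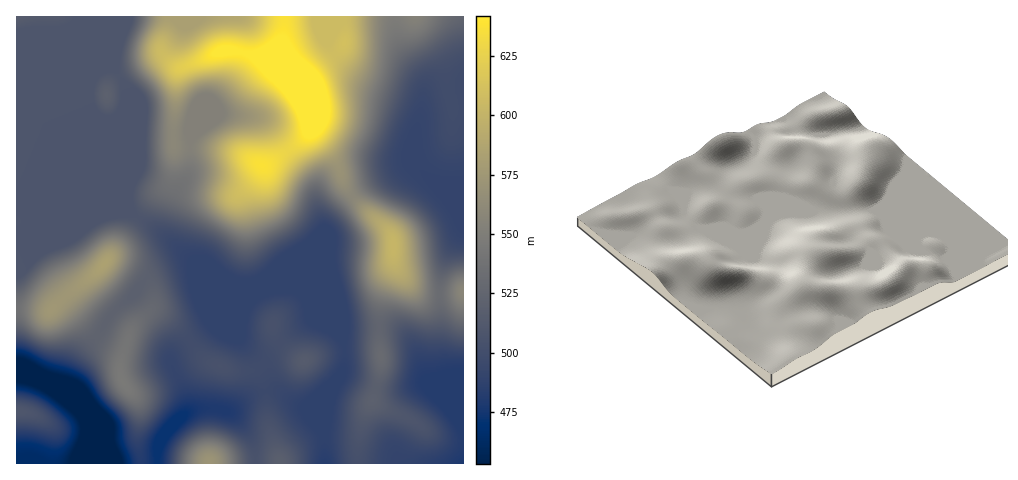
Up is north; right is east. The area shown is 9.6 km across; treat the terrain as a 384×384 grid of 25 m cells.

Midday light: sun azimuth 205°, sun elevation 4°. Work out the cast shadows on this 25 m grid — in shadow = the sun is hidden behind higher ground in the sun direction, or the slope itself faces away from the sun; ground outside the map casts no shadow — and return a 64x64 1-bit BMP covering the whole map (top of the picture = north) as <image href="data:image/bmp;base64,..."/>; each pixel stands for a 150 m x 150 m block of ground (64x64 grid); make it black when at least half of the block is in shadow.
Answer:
<image width="64" height="64" href="data:image/bmp;base64,Qk0+AgAAAAAAAD4AAAAoAAAAQAAAAEAAAAABAAEAAAAAAAACAAATCwAAEwsAAAIAAAAAAAAA////AAAAAAAAAAAAAAAAAAAAAAcAAAAAAAAAP4AAAAAAAAB/gAAAAAAAAH+AAAAAAAAAf4AAAAADgAA/gAAAAA+AAB8AAAAAf4AABwAAAAD/gAAAAAAAAP8AAAAAAAAA/gAAAAAAAAB4AAAAAAAAACAAAAAAAAAAAAAAAAAAAAAAAAAAAAAAAAAAAAAAAAAAAAAAAAAAAAAAAAAAAAAAAAAAAAAAAAAAAAAAAAAAAAAAAAAAAAAAAAAAAAAAAAAAAAAAAAAAAAAAAAAAAAAAAAAAAAAAAAAAAAAAAAAAAAAAAAAAAAAAIQAAAAAAAAAhAwAAAAAAADABAAAAAAAAMAAPgAAAAABgAA/AAAAAAOAAD8AAAAAD8AAHwAAAAAfwAAOAAAAAD/AAAAAAAAA/8AAAAAAAAD/wAAAAAAAAf/AAAAAAAAB/8AAAAAAAAD/wAAAAAAAAH+AAAAAAAAAPwAAAAAAAAAMAAAAAAAAAAAAAAAAAcAAAAAAAAAHwAAAAAAAAA/AAAAAAAAAB8AAAAAAAAAAAAAAAAAAAAAAAAAAAAAAAAAYAAAAAAAAADgAAAAAAAAAeAAAAAAAAAD4AAAAAAAAAfAAAAAAAAAB8AAAAAAAAAHgAAAAAAAAAeAAAAAAAAAA4AAAAAAAPwAAAAAAAAA/AAAAAAAAAD8AAAAAAAAAHgAAAAA=="/>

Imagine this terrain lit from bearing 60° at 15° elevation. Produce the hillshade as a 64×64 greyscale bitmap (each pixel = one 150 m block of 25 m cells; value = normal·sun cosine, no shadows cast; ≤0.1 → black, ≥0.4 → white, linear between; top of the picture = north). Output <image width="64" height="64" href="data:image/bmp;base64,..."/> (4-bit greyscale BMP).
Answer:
<image width="64" height="64" href="data:image/bmp;base64,Qk12CAAAAAAAAHYAAAAoAAAAQAAAAEAAAAABAAQAAAAAAAAIAAATCwAAEwsAABAAAAAAAAAAAAAAABEREQAiIiIAMzMzAERERABVVVUAZmZmAHd3dwCIiIgAmZmZAKqqqgC7u7sAzMzMAN3d3QDu7u4A////AIiIeJqqmHUzR5l0MzV4rN3Kh3iaqph2Z3iZiIiIiIiIiHd3iqqYZDNXmXUzRnm83cqHeJqqmHZneJmIiIiIiIh3dmeJqpdUNFiZhlVXis3duYeJqqqYd2d4mYiHd3iImXdmZ4q6l2VEV5mHZmebzdyod4mqqZh3ZniZiHd3eJmZZmZnm7uoZUNXmZh3eJvMy5d3iaqZmIdmeIiHdneJqplmZ4m8zKhkIjaJmIh4mruph3eZqZmIh2Z3iHd3eJqqmHd4q83Ll1IRNoqpiIiJqZh2eJmZmIiHZmeId3iJqqqIiZvN3cqFIAE2mqmYd4iIh3d4mZmIiIdmZ3iImaqqqYirzd7cqFIAAleaqph3d3d3d3iZmIiIh2ZneJmqqqqYiLzd3bmGMQAUeau6mHd3d3d3eImIiIiHdmeImqqqmIiIzMy6mGQgATaau7qYd3d3d3d4iIeIiIh3Z3iaqqmIiIi7qph2QxASWKu7uph3d3d3eIiId3iIiHdmd5qqmYiIiJmHZlVDISR5u7u6iHd3d4iIiId2eIiIh2ZniqqYiIiIh2VVVEMiNXm7u6mHd3d4iIiIh2Z4iZmHZVaKupiIiIhlRERURERWeau6qYd3eIiZmIh3Z3iZmYdVVoq6mIiId1QzRVVVVmZ5q7qYd3eImZmYiHd3iZqph1RXm7qYd3d3QyNFVmZnd3iaqph3eImZmYh3d4iJmqmHVVebupd3d2ZDI0VmZ3d3eJqqmHeImZmIh3d4iZmaqYdlZ5uph3d2ZjMjVnd3iId3mqmYiImZiIiHd4iZmZmYh2Vnmqh2Z3ZmQyRXiIiIh3eJmYiJmZiIiId3iJmZmIiHVWeZl2ZndlVENWiIiZmIeImZmZmqmIiIh3eJmZiIiIdVV4iGZmd2VVVGeImZmZiIiIiZqqmIiIiHeImZmIiIh1RWd2VWeHZVZVZ4iJmZmIiIiJqrqYiIiIiIiZmYiIiGRFZmVVeJdlV2ZniIiJmZmIiImrupiIiIiIiImYiIiHUzRVVFaKqGVXZmeIiIiJmZiIibupiIiIiIiIiIiIiIdTI0VEV5uoZWd2Z4iIiImZmYiKu6mIiIiIiIiIiIiIhkIjREV5vLlmd3ZniId3iJqpmJq6qYiIiIiIiIiIiIiGQiNEVorNyXeId3eIiHd4mqqZmqqYiIiHd3iIiIiIiHZCI0Vom93KiJiHeIiId3iau6qqqpiIiHZmeIiIiIiIdkMjRXis3duZmIiIiIh3eJvMuqqpmIh3ZVZ4iIiIiIh2QzNFebzd26mYiIiIiHd4q8zLuqmIh3ZVVniIiIiIiHZTMzV5vN3bqZiIiIiId3is3cuqmId2ZURFeIiIiIiIdkMiNXnN7tupmIiIiIh3eKvMu6mHd2ZUM0VniIiIiIh1QhI1is3u26mYiIiIiIiIq7uqmHdmVUMjRWd3iImYiGQhEkab3u7bqYiIiIiIiIiaqpiHZmVUMiNGd3eJmZmHUxATab3v7cqYiIiIiIiIiIiIh3ZmVUQyI1Z3d4mqqXUyETac3u7supiIiIiIiIiIiIh2ZmZlVDI1Z3d3mrupZDIkes7u7cupiIiIiIiIiIiIh2ZmZmZUM0Z3dniau6hTI1es3u3LupiIiIiIiIiIiIiHZmd3dlVEVndmeJvMqFM1eb3dy7qZiIiIiIiIiIiIiIdmZ3d3ZVVmZmZ4q8unU0abzcy6mZiIiIiIiIiIiIiIiHZmd3dlVVVVVniru5dUV6zMy6mYiIiIiIiIiIiIiIiIdlVnd2VUREVmeaqql2VovMy6mYiIiIiIiIiIiIiIiIiGVFeHZUQ0RWeJmqmHZnm8zLqZiIiIiIiIiIiIiIiIiIZEV4hlRDRWeJmZmId3irzLqpiIiIiIiIiIiIiIiIiIhjNXiHVERWiZmZiHd4iau7uqmIiId4iIiIiIiIiIiIiGM1iYdlVniaqpiHd3iau7uqqZiIh3iIiIiIiIiIiIiIY0aJiHd3iaqpmHZmeaq7u6qpmIiHeIiIiIiIiIiIiIhkRYmIiHiJqpmHZVZ5q7u7u6qYiId4iIiIiIiIiIiIiGQ1eYiIiIiZiHZURXm8zMu7qpmIh3iIiIiIiIiIiIiIZDV5mIiId3d2VDM1ebzczLu6mYiHeIiIiIiIiId4iIhkNGmYiIdmZmVDIjV6zd3Mu6qZiId4iIiIiIiIhmiYiGMjaJiIhlVVVDIiNove3cu7qqmYh3iIiIiIiIh2eZiHQhJYmYdlREREMiNHrO7cy7qqqZiHeIiIiIiIiHd5mHUgAleIdlREREQzNGi97ty6qqqpmId4iIiIiIiIh4mYUxACV4dlREREREVWis3ty6qqqqqYh4iIiIiIiIiIiIZBABNXdmVURERVVnibzdy6qqqqqZiIiIiIiIiIiIiIdSEBNWd2ZVVVVVZniavNy6maq7qpmIiIiIiIiIiIiIh0IRNXiHdmZmZmZ3iavMypmaq7upmIiIiIiIiIiIiIiHQhJHiZh2d3d4h4iZq7y5iJq7u6mIiIiIiIiIiIiIiIdSI1iamHd4iZmYiJmru6iImry6mIiIiIiIiIiIiIiIiGMjaKqYd4iauqiIiau7mIibzLqYd4iIiIiIiIiIiIiIdTRompiIiau6mHeJq7qIiJvMuph3iJiIiIiIiIiIiIh2RFeZiIiJmqmGZniruYiIm8y6iHeJmYiIiHeIiIiIiIZDRoiIiImZmHZWeKu5iIiby7mHd4mZmI"/>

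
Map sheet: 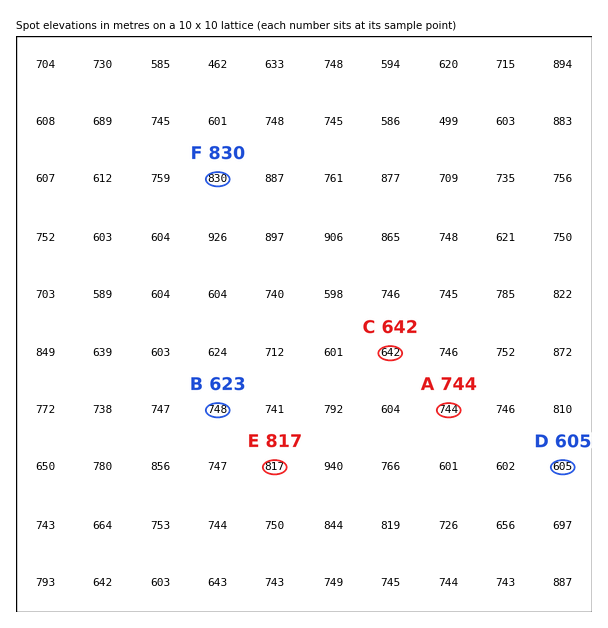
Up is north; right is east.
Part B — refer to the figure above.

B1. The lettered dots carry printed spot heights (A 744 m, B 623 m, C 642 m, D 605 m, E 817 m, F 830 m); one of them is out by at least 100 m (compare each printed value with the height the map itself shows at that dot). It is B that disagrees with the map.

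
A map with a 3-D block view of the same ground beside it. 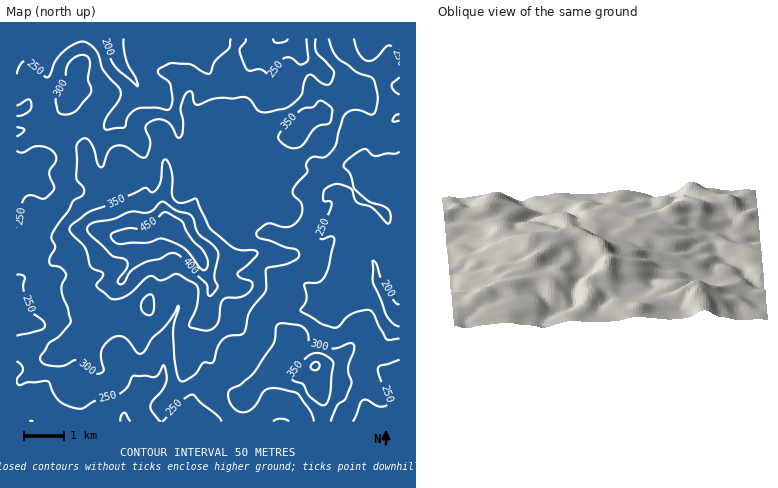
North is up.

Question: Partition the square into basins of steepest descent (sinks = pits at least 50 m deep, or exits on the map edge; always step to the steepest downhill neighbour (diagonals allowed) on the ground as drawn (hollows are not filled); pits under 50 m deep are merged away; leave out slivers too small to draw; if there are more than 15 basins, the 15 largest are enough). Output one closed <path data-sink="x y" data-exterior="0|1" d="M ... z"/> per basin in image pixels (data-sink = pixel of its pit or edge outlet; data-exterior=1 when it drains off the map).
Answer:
<path data-sink="400 318" data-exterior="1" d="M364 91l-14 4-10 10-14 6-4 6-18 6-10 12-22 5-10 6-15 14-2 16-7 13-10 1-14-9-14-3-4 20-8 18-14 12 3 6 23 24 12 26-4 32-4 12 1 20 13 24 3 12 23 19 7-5 6-16 7-6 30 0-8-1-9-13 1-6 10-13 2 7 14 16 6 2 5-2 1 18 7 16-1 22 78 0 0-304-4 0-10 10-6-2-7-10z"/><path data-sink="114 38" data-exterior="1" d="M238 38l-222 0 0 72 14-3 10 4 14 1 10-5 8-11 16 16-3 20 1 36 22 32 13 36 21 0 8-3 3 11 9 16 1 8-12 26-3 12 8 4 20-1 16 10 10 0 5-3 5-32-12-26-23-24-3-6 14-12 8-18 4-20 14 3 14 9 10-1 6-11 3-18-21-13-22 12-6 7-1-2 1-12 6-22 15-10 6-12 3-36z"/><path data-sink="16 320" data-exterior="1" d="M72 96l-8 11-10 5-14-1-10-4-14 5 0 234 12 3 18 9 10-3 4-7 16-13 12-2 26-15 20 0 12-8 17-42-1-8-9-16-3-11-8 3-21 0-13-36-22-32-1-36 3-20z"/><path data-sink="126 422" data-exterior="1" d="M148 307l-14 11-20 0-26 15-18 5-10 10-3 6-5 3-6 1-18-9-12-2 0 75 306 0 1-22-7-16-2-18-20 11-30-1-7 6-6 16-7 5-23-19-3-12-13-24-1-20 3-10-15 1-16-10-20 1z"/><path data-sink="280 38" data-exterior="1" d="M322 38l-84 0-10 34-3 36-6 12-15 10-7 26 1 10 6-7 20-12 24 12 20-17 26-7 10-12 18-6 4-6 14-6 10-10 14-3 0-3-12-7-5-10-20-18-5-8z"/><path data-sink="400 38" data-exterior="1" d="M400 38l-78 0 0 8 9 12 16 14 7 12 10 6 11 30 9 8 12-10 4 0z"/>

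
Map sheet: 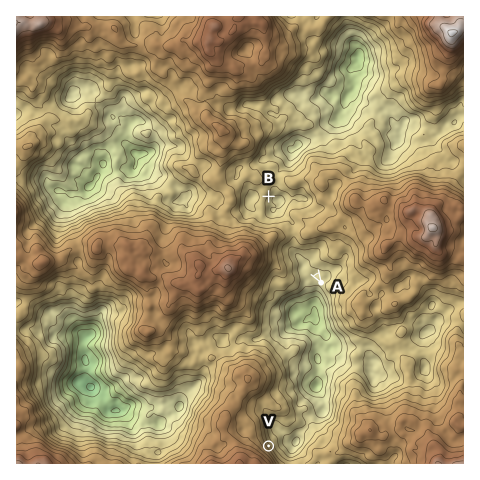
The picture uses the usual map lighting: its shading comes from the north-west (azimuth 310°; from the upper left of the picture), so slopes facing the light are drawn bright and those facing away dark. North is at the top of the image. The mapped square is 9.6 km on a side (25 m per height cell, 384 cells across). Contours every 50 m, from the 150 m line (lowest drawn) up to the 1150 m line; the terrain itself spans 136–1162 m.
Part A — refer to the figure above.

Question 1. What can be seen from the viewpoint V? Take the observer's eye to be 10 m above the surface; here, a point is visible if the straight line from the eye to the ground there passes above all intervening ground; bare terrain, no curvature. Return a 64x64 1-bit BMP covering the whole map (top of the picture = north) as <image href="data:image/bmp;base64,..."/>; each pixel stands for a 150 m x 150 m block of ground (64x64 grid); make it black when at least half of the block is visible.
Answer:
<image width="64" height="64" href="data:image/bmp;base64,Qk0+AgAAAAAAAD4AAAAoAAAAQAAAAEAAAAABAAEAAAAAAAACAAATCwAAEwsAAAIAAAAAAAAA////AAAAAAAAAAAAD+hh8AAAAAAf+7D4AAAAAB//gDAAAAAAH/+AAAAAAAA//4AAAAAAAD//wAAAAAAAHw+AAAAAAAAeDwAAAAAAADgPAAAAAAAA8A8AAAAAAADwDwAAAAAAAHgPAAAAAAAAAA0AAAAAAAAABwAAAAAAAAAHgAAAAAAAAAeAAAAAAAAAA5wCAAAAAAAD+gIAAAAAAAPyAgAAAAAAA/4AAAAAAAAH/gMAAAAAAAfOBwAAAAAAB86HAAAAAAAGAI8AAAAAAAYAHwAAAAAABAQfAAAAAAABDh8AAAAAAAHNPwAAAAAAB/z7AAAAAAAP//gAAAAAAA//+AAAAAAAf8PwAAAAAAD/weAAAAAAADzxsAAAAAAAA/HgAAAAAAAD86AAAAAAAAP+AAAAAAAAA4gAAAAAAAAAAAAAAAAAADAAAAAAAAAA4AAAAAAAAAAAAAAAAAAAAAAAAAAAAAAAAAAAAAAAAAAAAAAAAAAAAAAAAAAAAAAAAAAAAAAAAAAAAAAAAAAAAAAAAAAAAAAAAAAAAAAAAAAAAAAAAAAAAAAAAAAAAAAAAAAAAAAAAAAAAAAAAAAAAAAAAAAAAAAAAAAAAAAAAAAAAAAAAAAAA4AAAAAAAAAD4AAAAAAAAAAgAAYAAAAAABAADwAAAAAAcAAfAAAAAAAQABgAAAAAAAgAAA=="/>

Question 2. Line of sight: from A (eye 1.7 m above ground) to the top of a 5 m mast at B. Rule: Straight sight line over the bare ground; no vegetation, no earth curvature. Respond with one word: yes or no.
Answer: no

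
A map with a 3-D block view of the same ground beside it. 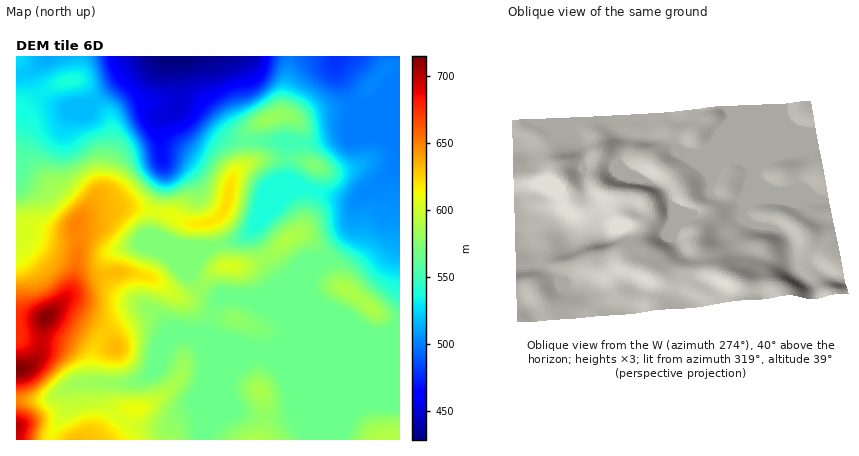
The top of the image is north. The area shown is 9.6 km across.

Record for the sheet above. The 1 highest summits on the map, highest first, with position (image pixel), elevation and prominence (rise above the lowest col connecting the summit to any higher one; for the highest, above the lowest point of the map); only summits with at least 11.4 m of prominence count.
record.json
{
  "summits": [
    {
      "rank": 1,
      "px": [46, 316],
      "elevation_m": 713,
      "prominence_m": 17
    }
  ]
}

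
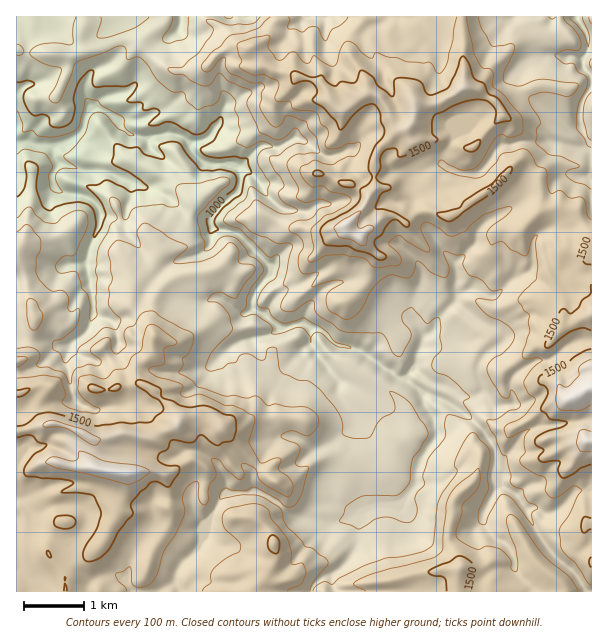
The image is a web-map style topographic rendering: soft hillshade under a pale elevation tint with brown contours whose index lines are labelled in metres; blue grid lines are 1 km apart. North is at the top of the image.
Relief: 860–1690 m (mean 1310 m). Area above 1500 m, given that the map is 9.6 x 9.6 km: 9.5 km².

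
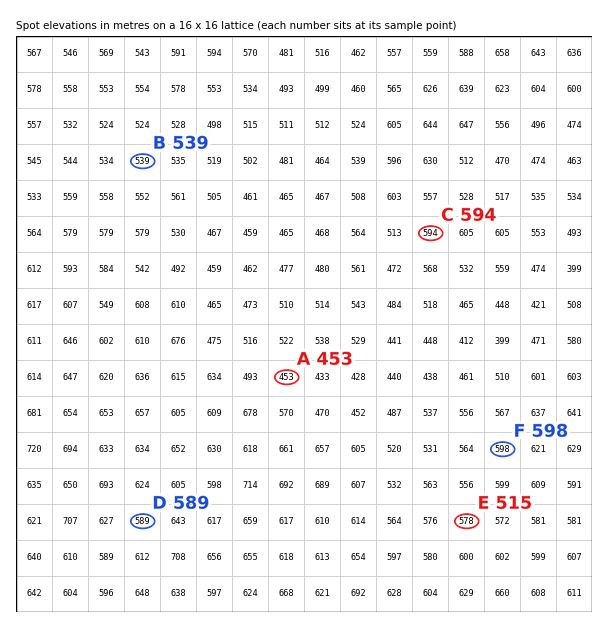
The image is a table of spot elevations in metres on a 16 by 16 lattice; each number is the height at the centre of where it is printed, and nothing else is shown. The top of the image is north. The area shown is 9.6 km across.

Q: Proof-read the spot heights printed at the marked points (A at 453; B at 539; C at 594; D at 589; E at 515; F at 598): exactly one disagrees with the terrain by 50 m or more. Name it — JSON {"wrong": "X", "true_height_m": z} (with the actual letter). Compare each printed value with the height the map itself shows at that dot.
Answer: {"wrong": "E", "true_height_m": 578}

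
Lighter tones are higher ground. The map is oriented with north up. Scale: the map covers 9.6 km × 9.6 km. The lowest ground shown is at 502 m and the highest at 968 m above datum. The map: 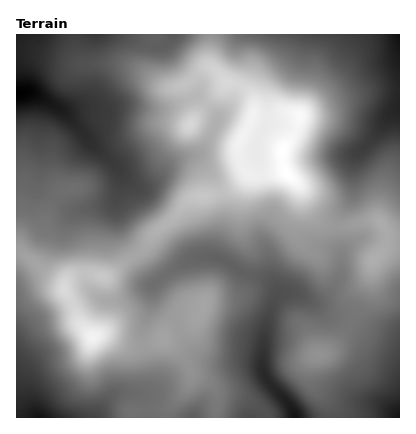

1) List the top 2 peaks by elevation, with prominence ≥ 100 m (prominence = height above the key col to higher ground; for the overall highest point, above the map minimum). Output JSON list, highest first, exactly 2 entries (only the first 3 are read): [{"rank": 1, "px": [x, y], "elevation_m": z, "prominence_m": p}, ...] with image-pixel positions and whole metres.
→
[{"rank": 1, "px": [286, 174], "elevation_m": 968, "prominence_m": 466}, {"rank": 2, "px": [92, 338], "elevation_m": 944, "prominence_m": 139}]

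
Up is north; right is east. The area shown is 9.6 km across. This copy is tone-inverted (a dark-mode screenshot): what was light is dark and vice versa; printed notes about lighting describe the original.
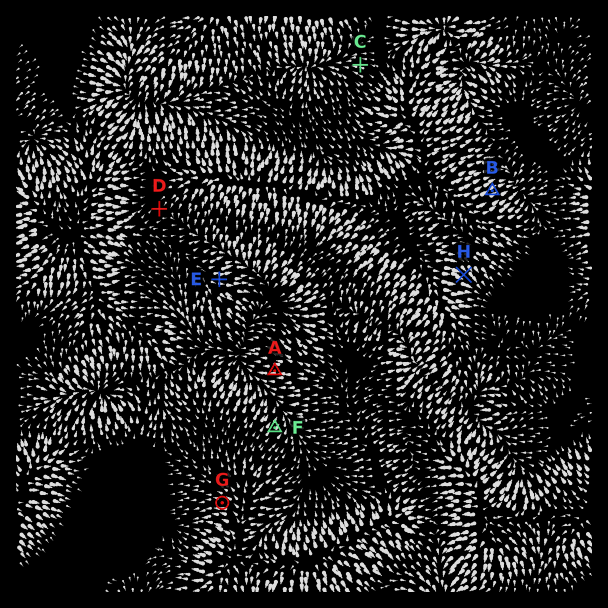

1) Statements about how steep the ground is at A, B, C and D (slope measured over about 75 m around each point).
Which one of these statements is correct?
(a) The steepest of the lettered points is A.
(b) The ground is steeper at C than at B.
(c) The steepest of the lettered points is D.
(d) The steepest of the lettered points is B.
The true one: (d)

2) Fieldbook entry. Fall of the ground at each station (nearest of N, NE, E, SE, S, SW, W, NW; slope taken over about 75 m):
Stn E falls E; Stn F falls NE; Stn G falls W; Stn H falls SE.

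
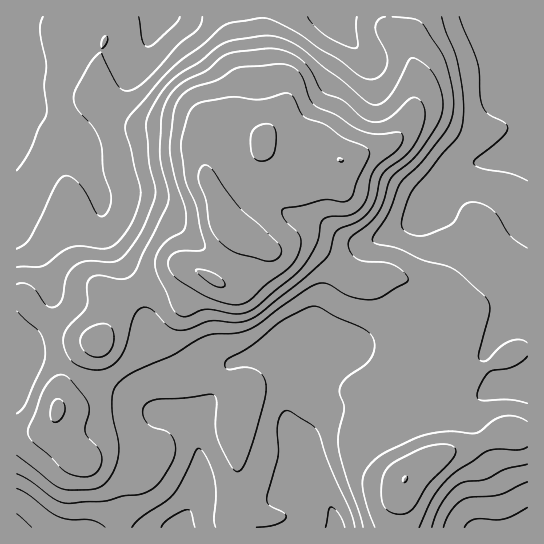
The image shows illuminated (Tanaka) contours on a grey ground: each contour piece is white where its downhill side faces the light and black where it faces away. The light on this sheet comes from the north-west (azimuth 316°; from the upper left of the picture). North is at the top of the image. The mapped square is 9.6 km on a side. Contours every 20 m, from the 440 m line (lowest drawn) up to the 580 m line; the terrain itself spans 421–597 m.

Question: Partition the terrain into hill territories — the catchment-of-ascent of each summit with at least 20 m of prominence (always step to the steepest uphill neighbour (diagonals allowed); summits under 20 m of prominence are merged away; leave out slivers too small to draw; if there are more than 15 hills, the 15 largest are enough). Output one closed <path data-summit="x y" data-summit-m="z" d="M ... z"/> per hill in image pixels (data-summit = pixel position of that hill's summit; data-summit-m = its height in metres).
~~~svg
<path data-summit="231 229" data-summit-m="597" d="M527 16l-511 1 0 74 5 10 10 10 36 21 12 11 22 55 0 24 3 9 23 44 20 47 5 33 11 28 1 24 3 5 22 8 7 10 4 27-1 29-7 20-11 19 1 3 154-1-4-17-15-29-9-30-4-8-12-13-5-15 0-13 4-19 0-28 8-10 6-2 17-2 13 7 27 1 32 10 33 1 14 7 29-2 7-2 8-10 0 9 7 13 10 12 12 1 14-2z"/><path data-summit="405 479" data-summit-m="540" d="M322 341l-17 2-6 2-8 10 0 28-4 19 0 13 5 15 12 13 4 8 9 30 15 29 5 18 191-1-1-140-25 0-10-12-7-13 0-9-8 10-7 2-29 2-14-7-33-1-32-10-27-1z"/><path data-summit="58 410" data-summit-m="543" d="M38 357l-17 0-5 2 0 168 165 1 11-22 7-20 1-29-5-31-9-7-32-7-37-21-34-12-21-15z"/><path data-summit="98 342" data-summit-m="553" d="M17 92l-1 141 9 6 14 16 12 32 0 15-10 17-24 28-1 11 22-1 17 4 28 18 34 12 37 21 17 3-7-8-1-24-11-28-8-41-40-83-3-9 0-24-12-25-6-22-4-8-12-11-36-21-10-10z"/>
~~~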